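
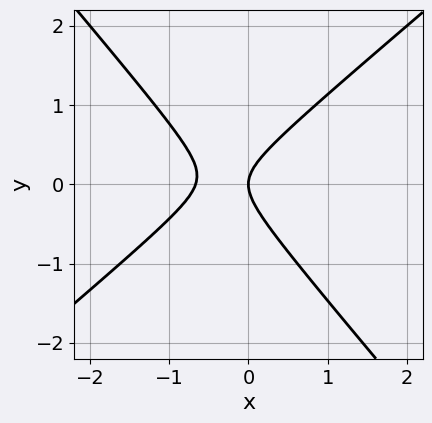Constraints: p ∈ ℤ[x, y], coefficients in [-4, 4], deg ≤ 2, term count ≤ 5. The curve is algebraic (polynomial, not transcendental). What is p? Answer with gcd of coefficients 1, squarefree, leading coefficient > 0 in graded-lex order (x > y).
3*x^2 - x*y - 3*y^2 + 2*x

First, degree: a generic line meets the curve in up to 2 points, so deg p = 2.
Next, against the integer gridlines: it crosses the y-axis at the gridline y = 0; it crosses the x-axis at the gridline x = 0.
Finally, matching integer coefficients to the picture gives p.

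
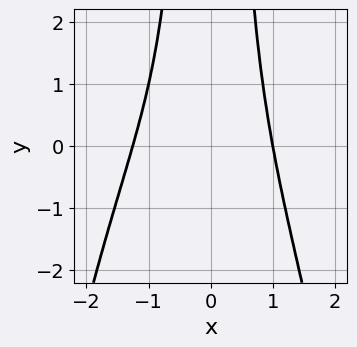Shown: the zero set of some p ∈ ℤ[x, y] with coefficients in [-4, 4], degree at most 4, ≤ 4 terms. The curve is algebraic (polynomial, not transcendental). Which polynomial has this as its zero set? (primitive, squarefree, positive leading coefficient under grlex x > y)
2*x^4 + x^3 + 2*x^2*y - 3

deg p = 4. A generic line meets the curve in up to 4 points.
Observable constraints: the curve avoids every integer y-axis point in the box; it crosses the x-axis at the gridline x = 1.
Assembling these constraints gives the stated polynomial.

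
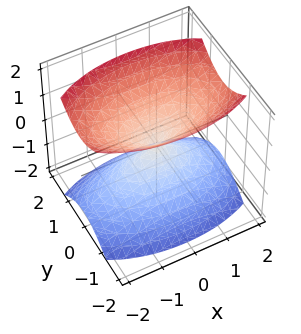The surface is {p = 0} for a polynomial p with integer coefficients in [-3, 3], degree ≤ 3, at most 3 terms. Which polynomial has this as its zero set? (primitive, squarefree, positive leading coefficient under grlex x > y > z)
1. There are 2 components.
2. Degree: a double cone through the origin; a quadric, so deg p = 2.
3. Symmetries: it's symmetric under x → −x, forcing even powers of x; mirror symmetry y ↦ −y ⇒ only even powers of y; the z ↦ −z reflection is a symmetry, so z appears only in even powers.
4. Observable constraints: it meets the z-axis at z = 0 (among the integer gridlines); it meets the x-axis at x = 0 (among the integer gridlines).
5. Solving for integer coefficients yields p as stated.

x^2 + 3*y^2 - 2*z^2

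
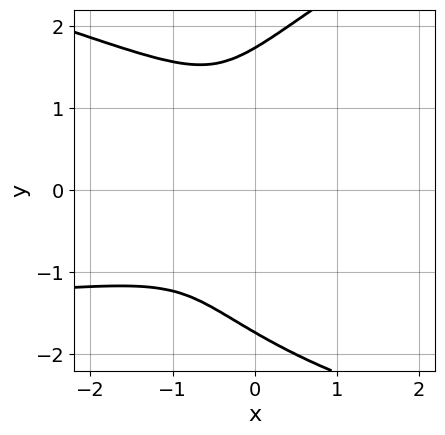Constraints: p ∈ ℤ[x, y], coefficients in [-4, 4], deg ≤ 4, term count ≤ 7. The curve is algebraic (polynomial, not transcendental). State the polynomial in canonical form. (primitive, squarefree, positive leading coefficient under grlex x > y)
y^4 - x^2*y - 2*x*y^2 - 2*x^2 - 3*y^2

1. Degree: no degree-3 curve has this shape, so deg p = 4.
2. Putting this together gives p.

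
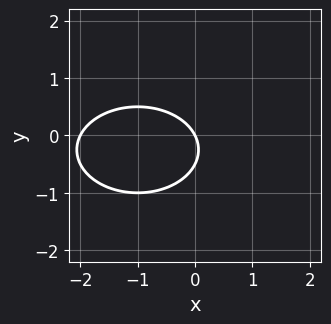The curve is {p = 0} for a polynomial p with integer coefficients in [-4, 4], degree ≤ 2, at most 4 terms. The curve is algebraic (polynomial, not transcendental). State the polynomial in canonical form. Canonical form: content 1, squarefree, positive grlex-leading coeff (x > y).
x^2 + 2*y^2 + 2*x + y

The degree is 2 — a generic line meets the curve in up to 2 points.
Against the integer gridlines: among the integer gridlines, it crosses the x-axis at x ∈ {-2, 0}; it meets the y-axis at y = 0 (among the integer gridlines).
Fitting integer coefficients to these (and the overall shape) gives p.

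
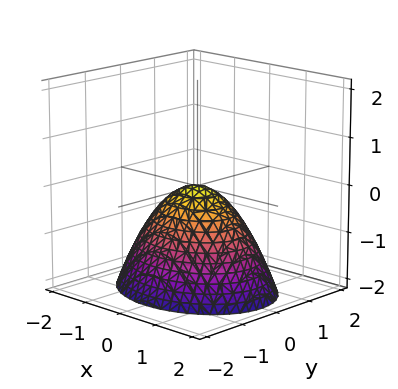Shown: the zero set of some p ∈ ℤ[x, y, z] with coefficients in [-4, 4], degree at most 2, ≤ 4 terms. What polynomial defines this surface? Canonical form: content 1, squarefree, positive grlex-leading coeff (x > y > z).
2*x^2 + 3*y^2 + 3*z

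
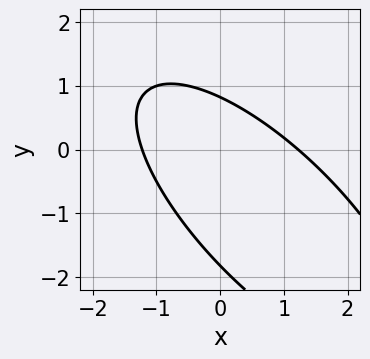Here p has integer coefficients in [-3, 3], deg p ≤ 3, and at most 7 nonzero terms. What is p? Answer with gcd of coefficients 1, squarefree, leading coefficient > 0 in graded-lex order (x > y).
First, the degree is 2 — no degree-1 curve has this shape.
Finally, putting this together gives p.

2*x^2 + 3*x*y + 2*y^2 + 2*y - 3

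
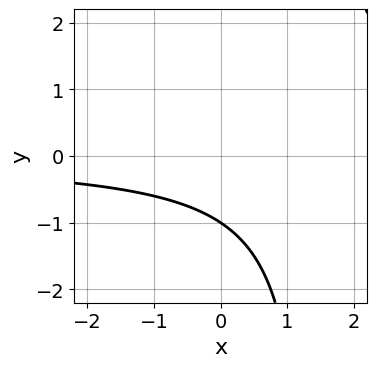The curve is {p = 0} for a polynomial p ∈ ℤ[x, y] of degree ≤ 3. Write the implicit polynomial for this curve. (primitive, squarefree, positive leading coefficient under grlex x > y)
1. The degree is 2 — the shape is more complex than any degree-1 curve.
2. Reading off the gridlines: it crosses the y-axis at the gridline y = -1; the curve avoids every integer x-axis point in the box.
3. Solving for integer coefficients yields p as stated.

2*x*y - 3*y - 3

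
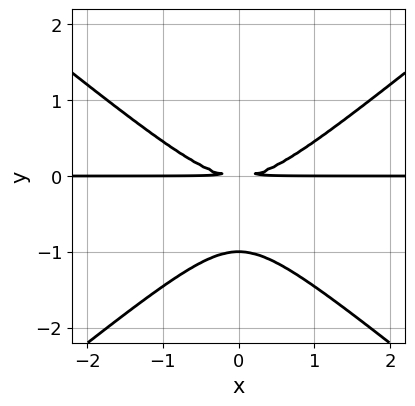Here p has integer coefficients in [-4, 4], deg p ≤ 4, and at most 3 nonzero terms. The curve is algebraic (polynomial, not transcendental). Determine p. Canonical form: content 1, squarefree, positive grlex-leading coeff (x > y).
2*x^2*y - 3*y^3 - 3*y^2

First, deg p = 3. No degree-2 curve has this shape.
Then, symmetries: mirror symmetry x ↦ −x ⇒ only even powers of x.
Next, against the integer gridlines: one y-axis crossing is at y = -1; every point of the x-axis in the box is on the curve.
Finally, matching integer coefficients to the picture gives p.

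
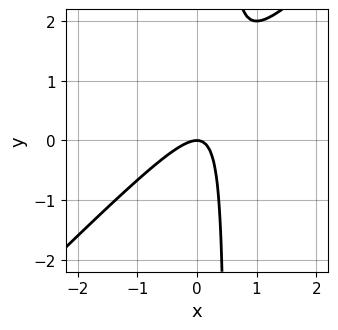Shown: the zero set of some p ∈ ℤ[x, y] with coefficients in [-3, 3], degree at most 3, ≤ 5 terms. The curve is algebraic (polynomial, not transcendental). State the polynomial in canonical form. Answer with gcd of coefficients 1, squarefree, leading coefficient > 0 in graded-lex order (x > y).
(a) deg p = 2.
(b) From the axis intercepts and sections: it crosses the y-axis at the gridline y = 0; one x-axis crossing is at x = 0.
(c) The integer polynomial consistent with all of this is the stated p.

2*x^2 - 2*x*y + y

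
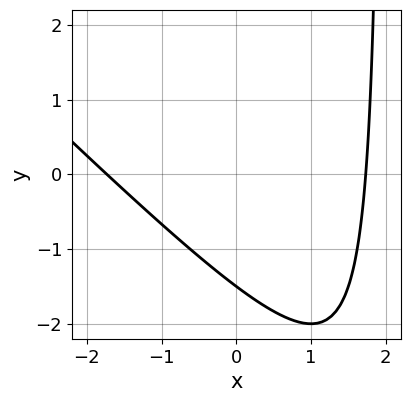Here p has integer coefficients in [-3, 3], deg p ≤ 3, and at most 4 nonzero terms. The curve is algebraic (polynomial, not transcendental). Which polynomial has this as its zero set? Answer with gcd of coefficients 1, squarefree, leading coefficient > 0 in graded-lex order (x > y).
(a) deg p = 2.
(b) Matching integer coefficients to the picture gives p.

x^2 + x*y - 2*y - 3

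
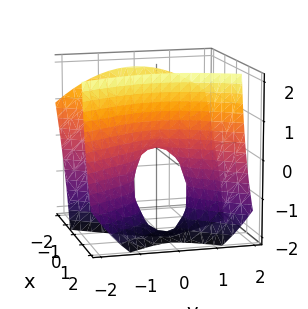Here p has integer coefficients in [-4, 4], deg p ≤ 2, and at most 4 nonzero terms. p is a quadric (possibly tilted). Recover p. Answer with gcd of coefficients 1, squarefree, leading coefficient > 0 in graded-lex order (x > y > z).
2*x^2 + 2*x*z - y^2 - z

1. deg p = 2. A generic line meets the surface in up to 2 points.
2. Checking where it meets the axes: it crosses the x-axis at the gridline x = 0; it meets the y-axis at y = 0 (among the integer gridlines); one z-axis crossing is at z = 0.
3. Matching integer coefficients to the picture gives p.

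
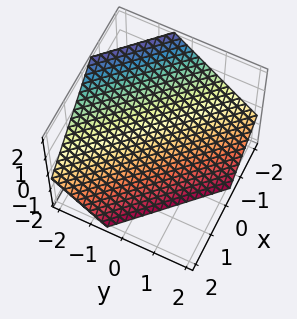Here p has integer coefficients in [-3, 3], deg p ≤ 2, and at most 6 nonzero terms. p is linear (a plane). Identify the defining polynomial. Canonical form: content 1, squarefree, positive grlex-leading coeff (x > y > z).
First, the degree is 1 — the surface is flat (a plane).
Finally, solving for integer coefficients yields p as stated.

3*x + 3*y + 3*z + 2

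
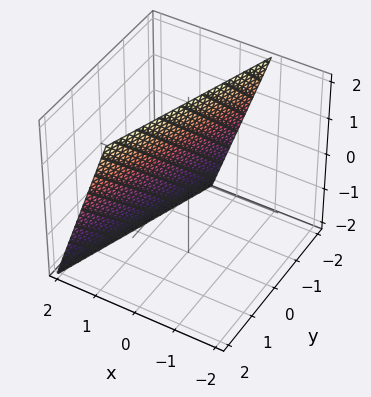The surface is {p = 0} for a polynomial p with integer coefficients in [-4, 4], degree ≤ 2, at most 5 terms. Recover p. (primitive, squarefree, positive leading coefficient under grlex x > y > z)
1. The degree is 1 — the surface is flat (a plane).
2. Observable constraints: it meets the y-axis at y = -2 (among the integer gridlines); it meets the z-axis at z = 2 (among the integer gridlines).
3. Matching integer coefficients to the picture gives p.

3*x - y + z - 2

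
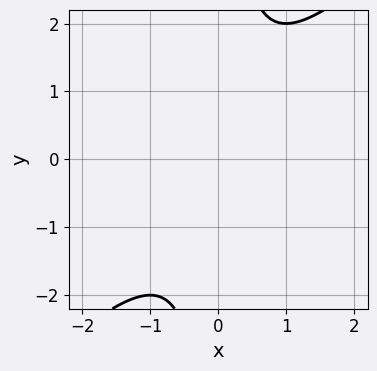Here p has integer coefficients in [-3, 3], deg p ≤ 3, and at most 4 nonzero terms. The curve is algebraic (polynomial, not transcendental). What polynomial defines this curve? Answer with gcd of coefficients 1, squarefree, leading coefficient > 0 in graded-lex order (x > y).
x^2 - x*y + 1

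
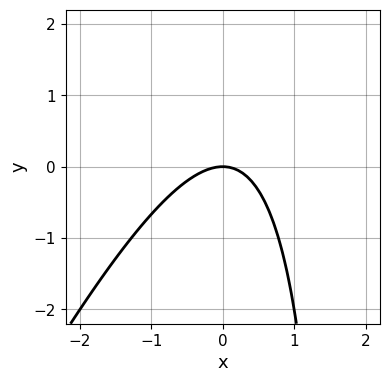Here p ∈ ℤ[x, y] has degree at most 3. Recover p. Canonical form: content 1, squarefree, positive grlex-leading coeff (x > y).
2*x^2 - x*y + 2*y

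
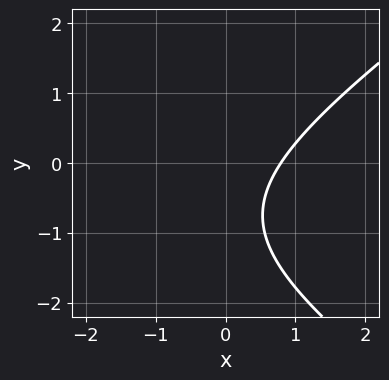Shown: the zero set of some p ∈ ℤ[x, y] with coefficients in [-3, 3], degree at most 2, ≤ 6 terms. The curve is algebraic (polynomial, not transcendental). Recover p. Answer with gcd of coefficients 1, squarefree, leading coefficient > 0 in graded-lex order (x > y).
x^2 - 2*y^2 + 3*x - 3*y - 3

First, deg p = 2.
Next, against the integer gridlines: it misses every integer gridline on the y-axis.
Finally, the integer polynomial consistent with all of this is the stated p.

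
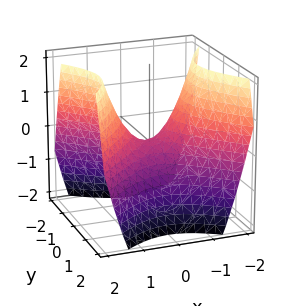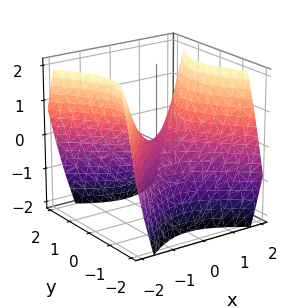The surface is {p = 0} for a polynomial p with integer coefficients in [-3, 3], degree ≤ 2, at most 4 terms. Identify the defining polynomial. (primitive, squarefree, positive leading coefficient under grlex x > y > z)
x^2 - y^2 - z

First, degree: a saddle surface; a quadric, so deg p = 2.
Next, symmetries: it's symmetric under y → −y, forcing even powers of y; the x ↦ −x reflection is a symmetry, so x appears only in even powers.
Next, checking where it meets the axes: it meets the y-axis at y = 0 (among the integer gridlines); one z-axis crossing is at z = 0; it meets the x-axis at x = 0 (among the integer gridlines).
Finally, the integer polynomial consistent with all of this is the stated p.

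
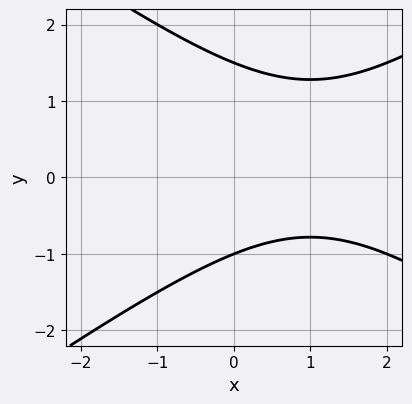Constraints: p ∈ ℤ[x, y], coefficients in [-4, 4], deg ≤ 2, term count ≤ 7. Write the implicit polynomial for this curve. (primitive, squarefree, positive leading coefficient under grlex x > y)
First, deg p = 2. A generic line meets the curve in up to 2 points.
Next, checking where it meets the axes: it meets the y-axis at y = -1 (among the integer gridlines); no x-intercept at any integer in the box.
Finally, solving for integer coefficients yields p as stated.

x^2 - 2*y^2 - 2*x + y + 3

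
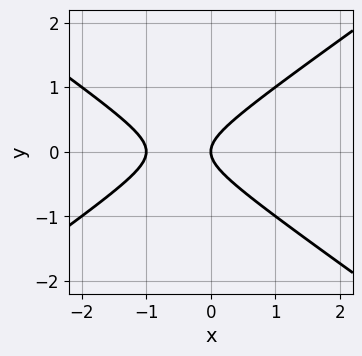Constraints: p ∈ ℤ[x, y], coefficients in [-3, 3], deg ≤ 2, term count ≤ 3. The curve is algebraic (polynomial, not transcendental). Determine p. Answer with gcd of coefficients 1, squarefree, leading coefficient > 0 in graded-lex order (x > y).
First, the degree is 2 — no degree-1 curve has this shape.
Then, symmetries: it's symmetric under y → −y, forcing even powers of y.
Then, checking where it meets the axes: one y-axis crossing is at y = 0; among the integer gridlines, it crosses the x-axis at x ∈ {-1, 0}.
Finally, solving for integer coefficients yields p as stated.

x^2 - 2*y^2 + x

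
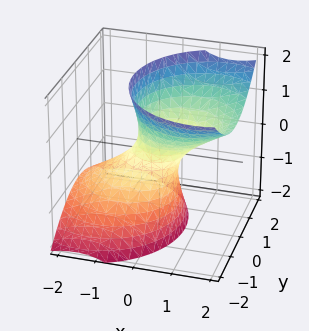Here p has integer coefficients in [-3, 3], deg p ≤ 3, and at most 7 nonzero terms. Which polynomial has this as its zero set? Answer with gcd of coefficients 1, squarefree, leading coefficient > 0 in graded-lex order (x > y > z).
Degree: no degree-1 surface has this shape, so deg p = 2.
Reading off the gridlines: it misses every integer gridline on the z-axis.
Putting this together gives p.

2*x^2 - 3*x*z + 2*y^2 - z^2 - 1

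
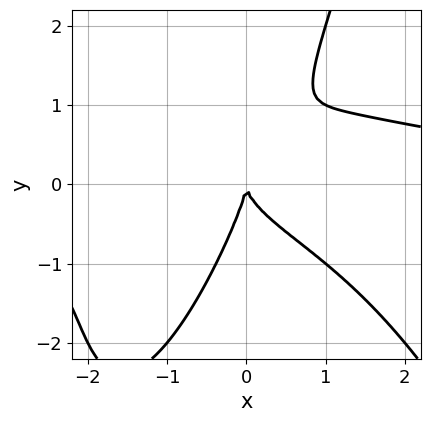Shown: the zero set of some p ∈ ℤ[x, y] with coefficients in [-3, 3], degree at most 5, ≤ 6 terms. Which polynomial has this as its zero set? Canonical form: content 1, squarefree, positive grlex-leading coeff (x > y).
First, deg p = 4.
Then, from the visible intercepts: one x-axis crossing is at x = 0; it crosses the y-axis at the gridline y = 0.
Finally, solving for integer coefficients yields p as stated.

x^3*y + 2*x*y^2 - y^3 - 2*x^2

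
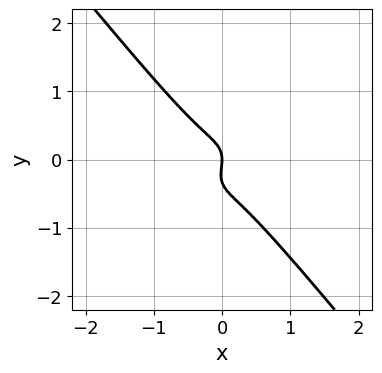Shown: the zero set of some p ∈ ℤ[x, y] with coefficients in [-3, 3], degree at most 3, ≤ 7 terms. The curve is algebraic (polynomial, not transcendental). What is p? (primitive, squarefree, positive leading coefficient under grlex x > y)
3*x^3 - 2*x^2*y + 3*y^3 + y^2 + x

deg p = 3.
From the visible intercepts: one x-axis crossing is at x = 0; it crosses the y-axis at the gridline y = 0.
Fitting integer coefficients to these (and the overall shape) gives p.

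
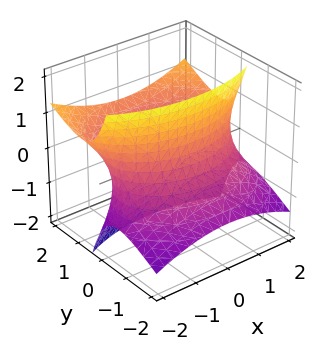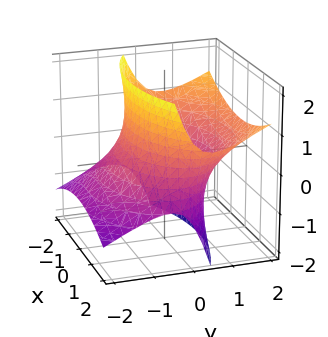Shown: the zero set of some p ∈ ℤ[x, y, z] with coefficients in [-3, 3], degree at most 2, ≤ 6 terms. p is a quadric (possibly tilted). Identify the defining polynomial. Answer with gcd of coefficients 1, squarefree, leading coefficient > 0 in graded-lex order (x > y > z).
x^2 + 2*y^2 - 3*y*z - z^2 - 3

(a) The degree is 2 — the shape is more complex than any degree-1 surface.
(b) From the axis intercepts and sections: the surface avoids every integer z-axis point in the box.
(c) Together with the visible shape, these determine p as stated.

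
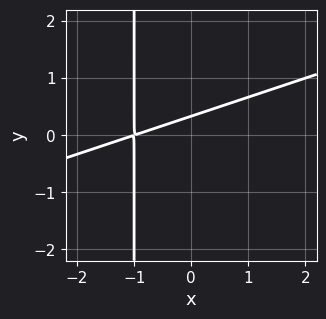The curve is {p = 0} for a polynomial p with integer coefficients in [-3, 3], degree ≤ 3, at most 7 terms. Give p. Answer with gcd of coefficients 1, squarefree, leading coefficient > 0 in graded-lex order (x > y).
x^2 - 3*x*y + 2*x - 3*y + 1

1. The degree is 2 — the shape is more complex than any degree-1 curve.
2. Putting this together gives p.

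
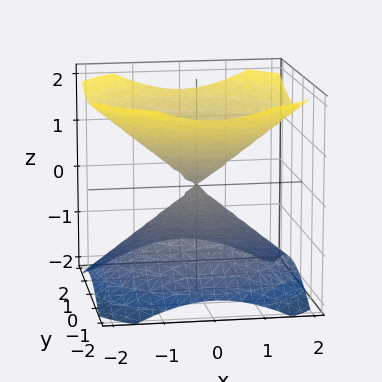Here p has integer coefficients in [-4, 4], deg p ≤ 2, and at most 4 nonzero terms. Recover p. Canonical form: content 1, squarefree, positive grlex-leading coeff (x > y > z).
(a) I count 2 distinct pieces. Treating them together as one polynomial.
(b) Degree: a double cone through the origin; a quadric, so deg p = 2.
(c) Symmetries: the z ↦ −z reflection is a symmetry, so z appears only in even powers; the z-axis is an axis of rotation, so x and y enter only as x² + y².
(d) Checking where it meets the axes: a circular section at z = -1 has radius between 1 and 2; it crosses the x-axis at the gridline x = 0.
(e) Putting this together gives p.

2*x^2 + 2*y^2 - 3*z^2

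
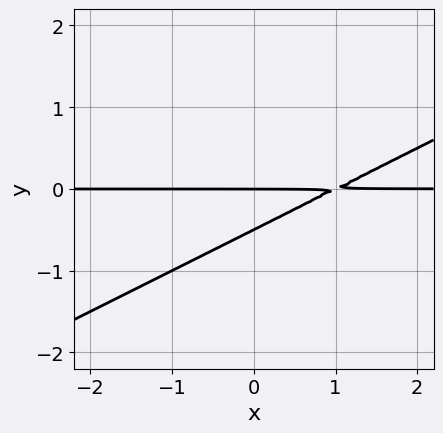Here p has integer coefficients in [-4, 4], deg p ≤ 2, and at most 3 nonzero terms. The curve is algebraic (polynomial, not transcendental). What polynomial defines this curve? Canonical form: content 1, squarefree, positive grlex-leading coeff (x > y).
Degree: no degree-1 curve has this shape, so deg p = 2.
Checking where it meets the axes: the visible x-axis segment lies entirely on the curve; it meets the y-axis at y = 0 (among the integer gridlines).
These observations pin down the coefficients.

x*y - 2*y^2 - y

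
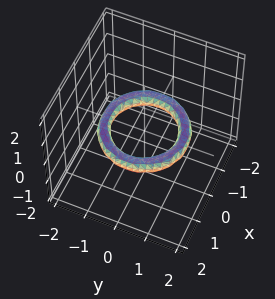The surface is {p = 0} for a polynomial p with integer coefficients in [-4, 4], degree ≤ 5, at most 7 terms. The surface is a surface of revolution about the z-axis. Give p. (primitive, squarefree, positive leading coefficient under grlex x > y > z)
x^4 + 2*x^2*y^2 + y^4 - 3*x^2 - 3*y^2 + 3*z^2 + 2

First, deg p = 4. The shape is more complex than any degree-3 surface.
Next, symmetries: rotational symmetry about the z-axis ⇒ p depends on x, y only through x² + y².
Then, from the axis intercepts and sections: a circular section at z = 0 has radius exactly 1; the y-axis gridline crossings are at y ∈ {-1, 1}; no z-intercept at any integer in the box; among the integer gridlines, it crosses the x-axis at x ∈ {-1, 1}.
Finally, solving for integer coefficients yields p as stated.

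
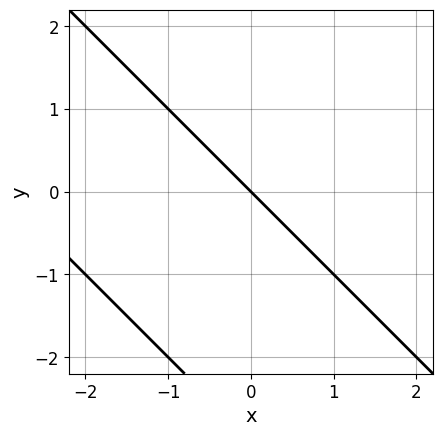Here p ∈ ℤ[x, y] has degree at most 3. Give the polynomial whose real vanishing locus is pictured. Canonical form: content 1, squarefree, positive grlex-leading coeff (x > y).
x^2 + 2*x*y + y^2 + 3*x + 3*y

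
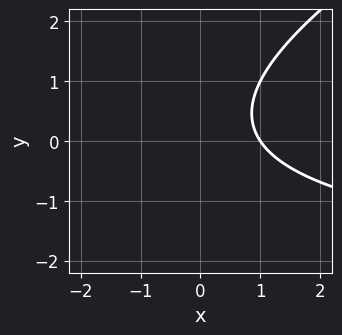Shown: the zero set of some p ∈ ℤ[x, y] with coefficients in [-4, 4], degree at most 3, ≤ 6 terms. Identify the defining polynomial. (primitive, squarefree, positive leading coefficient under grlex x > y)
x*y - 2*y^2 + 3*x + y - 3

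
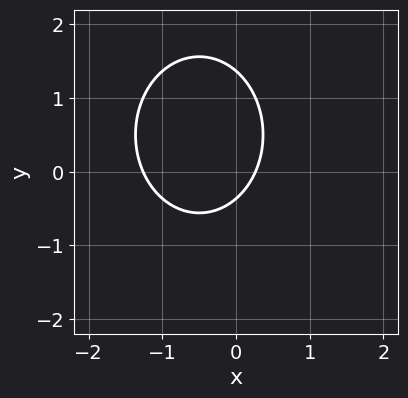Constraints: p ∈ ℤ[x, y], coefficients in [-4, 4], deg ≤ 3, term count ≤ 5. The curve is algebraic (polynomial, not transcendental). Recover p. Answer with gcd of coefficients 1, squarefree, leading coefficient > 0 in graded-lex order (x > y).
(a) deg p = 2. The shape is more complex than any degree-1 curve.
(b) Putting this together gives p.

3*x^2 + 2*y^2 + 3*x - 2*y - 1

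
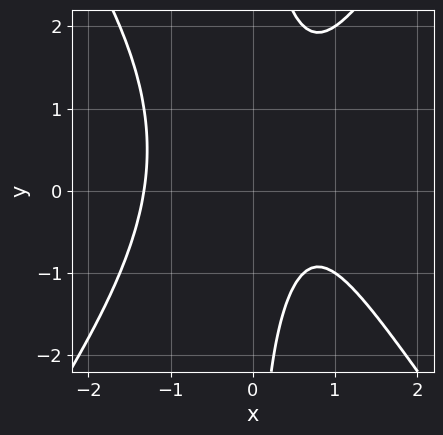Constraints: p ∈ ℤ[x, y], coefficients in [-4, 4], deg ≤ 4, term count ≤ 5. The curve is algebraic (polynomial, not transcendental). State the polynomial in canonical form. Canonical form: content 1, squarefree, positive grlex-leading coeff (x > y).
2*x^3 - x*y^2 + x*y - 2*x + 2

First, deg p = 3. No degree-2 curve has this shape.
Next, reading off the gridlines: the curve avoids every integer y-axis point in the box.
Finally, putting this together gives p.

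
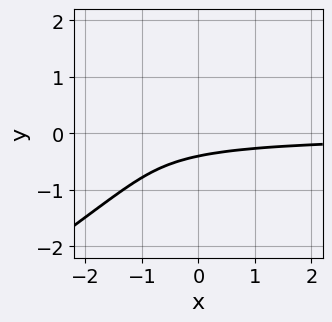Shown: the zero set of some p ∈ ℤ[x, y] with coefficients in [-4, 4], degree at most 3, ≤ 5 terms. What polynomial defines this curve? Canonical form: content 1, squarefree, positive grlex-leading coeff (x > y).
2*x*y^2 - 3*y^3 - x*y - 2*y - 1

(a) deg p = 3. A generic line meets the curve in up to 3 points.
(b) Reading off the gridlines: it misses every integer gridline on the x-axis.
(c) Putting this together gives p.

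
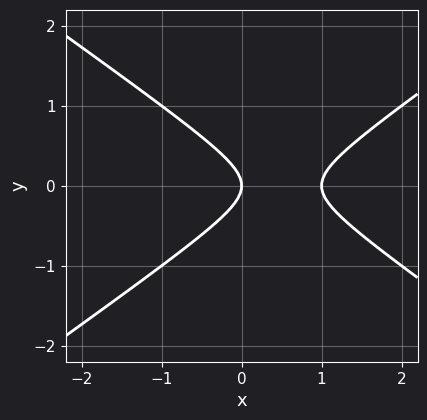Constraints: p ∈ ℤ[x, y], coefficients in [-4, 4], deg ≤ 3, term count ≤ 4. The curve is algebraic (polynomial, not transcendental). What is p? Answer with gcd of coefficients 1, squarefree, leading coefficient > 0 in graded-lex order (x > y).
x^2 - 2*y^2 - x

(a) Degree: a generic line meets the curve in up to 2 points, so deg p = 2.
(b) Symmetries: it's symmetric under y → −y, forcing even powers of y.
(c) From the axis intercepts and sections: one y-axis crossing is at y = 0; among the integer gridlines, it crosses the x-axis at x ∈ {0, 1}.
(d) These observations pin down the coefficients.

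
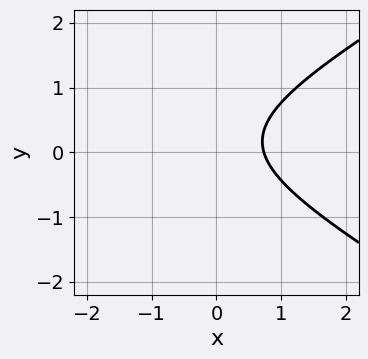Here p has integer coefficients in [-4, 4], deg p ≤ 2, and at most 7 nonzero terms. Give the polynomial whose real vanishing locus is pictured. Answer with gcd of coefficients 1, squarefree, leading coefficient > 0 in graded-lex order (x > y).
(a) Degree: a generic line meets the curve in up to 2 points, so deg p = 2.
(b) Checking where it meets the axes: the curve avoids every integer y-axis point in the box.
(c) Assembling these constraints gives the stated polynomial.

x^2 - 3*y^2 + 2*x + y - 2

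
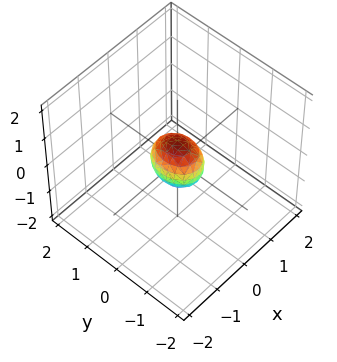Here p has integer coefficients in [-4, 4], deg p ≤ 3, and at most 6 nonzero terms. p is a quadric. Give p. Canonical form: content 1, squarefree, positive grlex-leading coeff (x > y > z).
3*x^2 + 2*y^2 + 2*z^2 - 1

(a) deg p = 2. A closed, bounded, convex surface; a quadric.
(b) Symmetries: it's symmetric under x → −x, forcing even powers of x; the y ↦ −y reflection is a symmetry, so y appears only in even powers; it's symmetric under z → −z, forcing even powers of z.
(c) Assembling these constraints gives the stated polynomial.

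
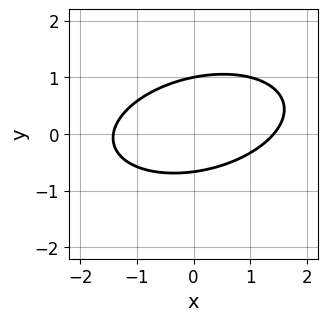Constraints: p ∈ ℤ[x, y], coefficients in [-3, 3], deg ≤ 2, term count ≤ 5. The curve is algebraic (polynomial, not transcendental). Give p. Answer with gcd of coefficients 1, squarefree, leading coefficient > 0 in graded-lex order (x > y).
x^2 - x*y + 3*y^2 - y - 2

1. Degree: no degree-1 curve has this shape, so deg p = 2.
2. Observable constraints: it crosses the y-axis at the gridline y = 1.
3. Assembling these constraints gives the stated polynomial.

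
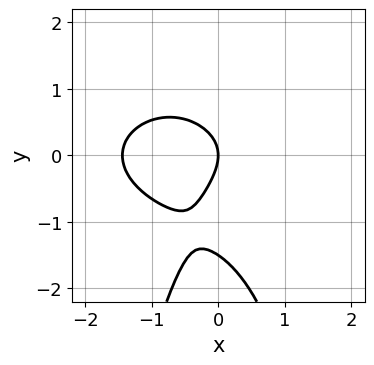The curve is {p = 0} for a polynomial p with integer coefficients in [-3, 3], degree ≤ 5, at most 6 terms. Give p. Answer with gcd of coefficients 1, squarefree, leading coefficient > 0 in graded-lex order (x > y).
x^4 + 3*x^2*y^2 + 2*y^3 + 3*y^2 + 3*x

(a) Degree: no degree-3 curve has this shape, so deg p = 4.
(b) From the axis intercepts and sections: one y-axis crossing is at y = 0; it crosses the x-axis at the gridline x = 0.
(c) Together with the visible shape, these determine p as stated.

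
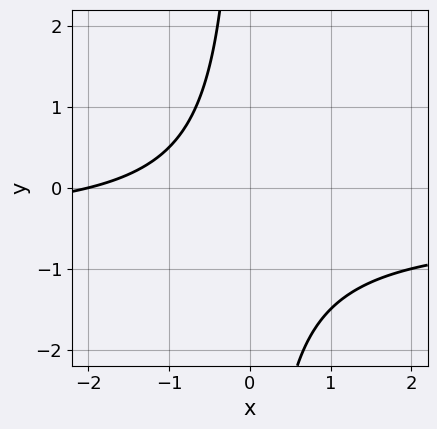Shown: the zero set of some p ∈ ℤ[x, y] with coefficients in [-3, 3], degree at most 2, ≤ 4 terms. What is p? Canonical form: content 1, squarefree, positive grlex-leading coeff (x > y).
(a) Degree: a generic line meets the curve in up to 2 points, so deg p = 2.
(b) Reading off the gridlines: it crosses the x-axis at the gridline x = -2; no y-intercept at any integer in the box.
(c) Solving for integer coefficients yields p as stated.

2*x*y + x + 2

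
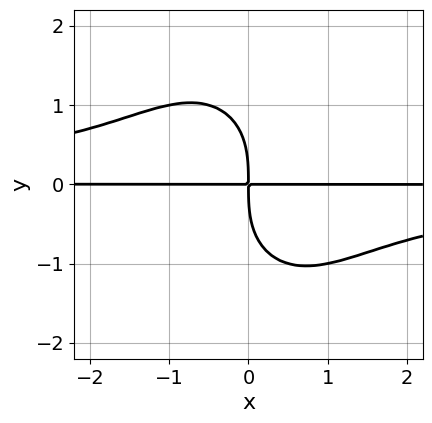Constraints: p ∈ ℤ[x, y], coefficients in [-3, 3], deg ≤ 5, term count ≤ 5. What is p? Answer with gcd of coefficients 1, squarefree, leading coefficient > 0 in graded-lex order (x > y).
The degree is 4 — a generic line meets the curve in up to 4 points.
From the visible intercepts: every point of the x-axis in the box is on the curve.
Assembling these constraints gives the stated polynomial.

2*x^2*y^2 + y^4 + 3*x*y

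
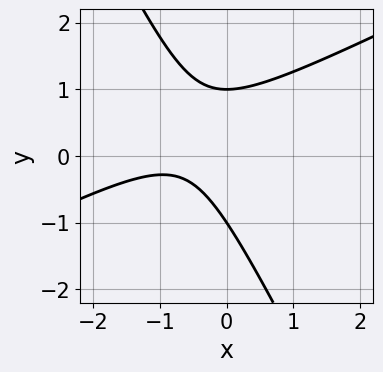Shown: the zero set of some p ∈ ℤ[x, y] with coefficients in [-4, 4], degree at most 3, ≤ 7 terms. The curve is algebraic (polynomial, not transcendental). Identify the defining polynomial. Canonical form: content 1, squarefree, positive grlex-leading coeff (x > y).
2*x^2 - 3*x*y - 2*y^2 + 3*x + 2

First, the degree is 2 — no degree-1 curve has this shape.
Next, reading off the gridlines: no x-intercept at any integer in the box; the y-axis gridline crossings are at y ∈ {-1, 1}.
Finally, fitting integer coefficients to these (and the overall shape) gives p.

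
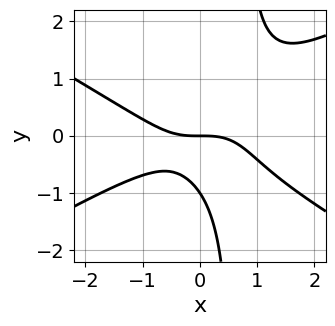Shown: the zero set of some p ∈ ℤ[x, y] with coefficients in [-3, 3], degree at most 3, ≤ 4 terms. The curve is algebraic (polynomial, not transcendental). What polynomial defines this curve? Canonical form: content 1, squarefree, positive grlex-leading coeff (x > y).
x^3 - 3*x*y^2 + 2*y^2 + 2*y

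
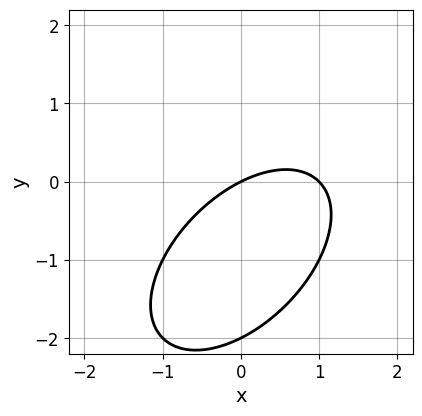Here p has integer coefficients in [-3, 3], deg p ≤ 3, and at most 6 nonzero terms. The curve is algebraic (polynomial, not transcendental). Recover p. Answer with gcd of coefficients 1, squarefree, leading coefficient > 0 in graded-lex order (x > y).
x^2 - x*y + y^2 - x + 2*y

1. deg p = 2. The shape is more complex than any degree-1 curve.
2. From the visible intercepts: the x-axis gridline crossings are at x ∈ {0, 1}; among the integer gridlines, it crosses the y-axis at y ∈ {-2, 0}.
3. Matching integer coefficients to the picture gives p.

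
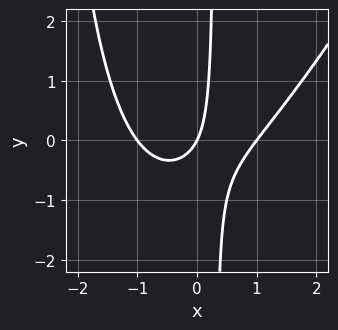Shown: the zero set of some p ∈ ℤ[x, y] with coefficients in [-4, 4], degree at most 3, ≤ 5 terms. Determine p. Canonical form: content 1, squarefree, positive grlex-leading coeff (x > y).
2*x^3 - x^2*y - 3*x*y - 2*x + y

(a) deg p = 3. A generic line meets the curve in up to 3 points.
(b) From the visible intercepts: it crosses the y-axis at the gridline y = 0; the x-axis gridline crossings are at x ∈ {-1, 0, 1}.
(c) These observations pin down the coefficients.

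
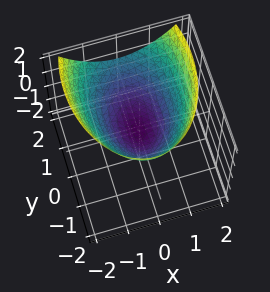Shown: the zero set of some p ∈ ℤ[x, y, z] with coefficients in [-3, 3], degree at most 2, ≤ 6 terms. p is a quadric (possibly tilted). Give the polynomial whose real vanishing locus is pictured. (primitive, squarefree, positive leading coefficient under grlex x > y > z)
2*x^2 + y^2 - y*z - 3*z

1. The degree is 2 — the shape is more complex than any degree-1 surface.
2. From the visible intercepts: one x-axis crossing is at x = 0; it crosses the y-axis at the gridline y = 0; one z-axis crossing is at z = 0.
3. These observations pin down the coefficients.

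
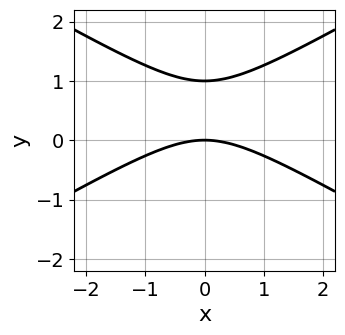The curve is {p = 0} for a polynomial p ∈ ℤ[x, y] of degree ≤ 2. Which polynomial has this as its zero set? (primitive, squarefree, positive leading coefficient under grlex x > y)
x^2 - 3*y^2 + 3*y

The degree is 2 — the shape is more complex than any degree-1 curve.
Symmetries: the x ↦ −x reflection is a symmetry, so x appears only in even powers.
Against the integer gridlines: among the integer gridlines, it crosses the y-axis at y ∈ {0, 1}; it crosses the x-axis at the gridline x = 0.
Fitting integer coefficients to these (and the overall shape) gives p.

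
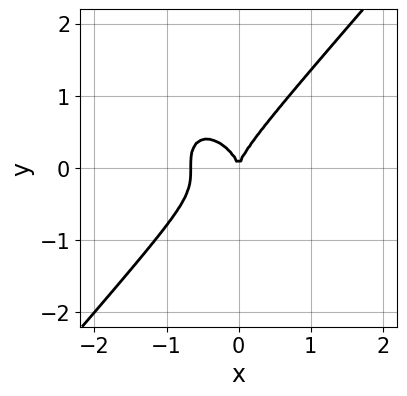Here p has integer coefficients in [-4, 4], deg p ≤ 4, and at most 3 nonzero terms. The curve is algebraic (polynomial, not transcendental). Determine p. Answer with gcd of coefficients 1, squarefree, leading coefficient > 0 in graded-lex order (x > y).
First, degree: a generic line meets the curve in up to 3 points, so deg p = 3.
Next, observable constraints: one x-axis crossing is at x = 0; it meets the y-axis at y = 0 (among the integer gridlines).
Finally, matching integer coefficients to the picture gives p.

3*x^3 - 2*y^3 + 2*x^2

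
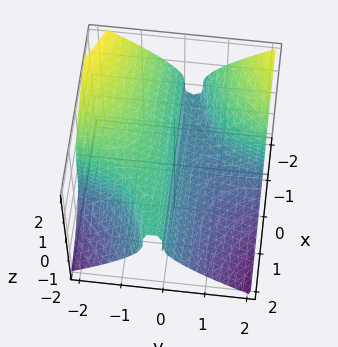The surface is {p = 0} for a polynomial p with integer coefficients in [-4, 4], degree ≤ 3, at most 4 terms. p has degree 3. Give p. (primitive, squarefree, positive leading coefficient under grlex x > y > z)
(a) Degree: the shape is more complex than any degree-2 surface, so deg p = 3.
(b) Against the integer gridlines: every point of the x-axis in the box is on the surface; it meets the z-axis at z = 0 (among the integer gridlines); one y-axis crossing is at y = 0.
(c) The integer polynomial consistent with all of this is the stated p.

x*y^2 + z^3 + y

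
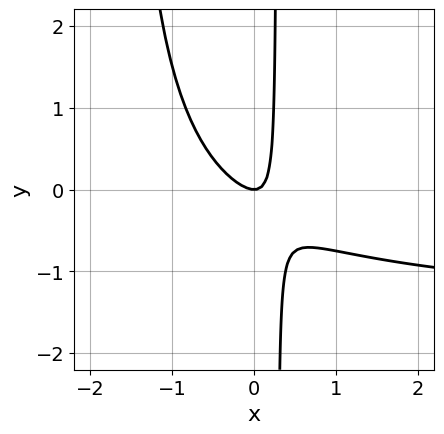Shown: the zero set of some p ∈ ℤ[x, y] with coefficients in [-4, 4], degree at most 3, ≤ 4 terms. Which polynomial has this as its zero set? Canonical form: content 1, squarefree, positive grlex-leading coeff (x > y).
First, deg p = 3. A generic line meets the curve in up to 3 points.
Then, observable constraints: it meets the x-axis at x = 0 (among the integer gridlines); it crosses the y-axis at the gridline y = 0.
Finally, matching integer coefficients to the picture gives p.

2*x^2*y + 3*x^2 + 3*x*y - y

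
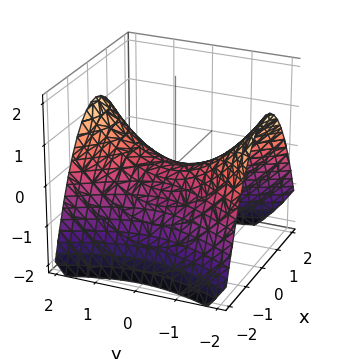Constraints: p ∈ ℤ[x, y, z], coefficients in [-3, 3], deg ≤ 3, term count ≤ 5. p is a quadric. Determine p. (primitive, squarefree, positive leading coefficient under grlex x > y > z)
2*x^2 - y^2 + 3*z

1. Degree: a saddle surface; a quadric, so deg p = 2.
2. Symmetries: the x ↦ −x reflection is a symmetry, so x appears only in even powers; it's symmetric under y → −y, forcing even powers of y.
3. Observable constraints: it meets the z-axis at z = 0 (among the integer gridlines); it meets the x-axis at x = 0 (among the integer gridlines).
4. Putting this together gives p.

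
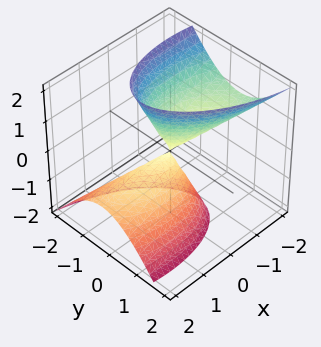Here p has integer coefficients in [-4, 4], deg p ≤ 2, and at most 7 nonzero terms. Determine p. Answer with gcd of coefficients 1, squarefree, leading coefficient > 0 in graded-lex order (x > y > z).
First, I count 2 distinct pieces. Treating them together as one polynomial.
Then, degree: no degree-1 surface has this shape, so deg p = 2.
Then, from the axis intercepts and sections: it meets the y-axis at y = 0 (among the integer gridlines); one x-axis crossing is at x = 0; it crosses the z-axis at the gridline z = 0.
Finally, the integer polynomial consistent with all of this is the stated p.

x^2 + x*y + 2*x*z + 3*y^2 - z^2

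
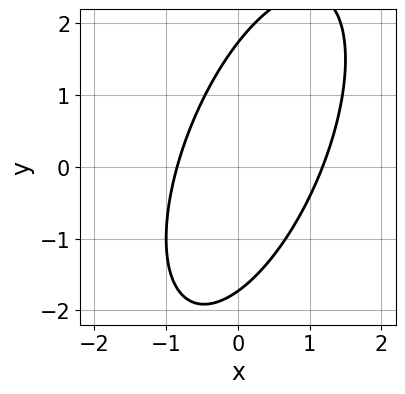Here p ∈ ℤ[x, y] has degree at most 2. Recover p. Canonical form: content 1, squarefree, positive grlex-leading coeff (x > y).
3*x^2 - 2*x*y + y^2 - x - 3

1. deg p = 2.
2. Matching integer coefficients to the picture gives p.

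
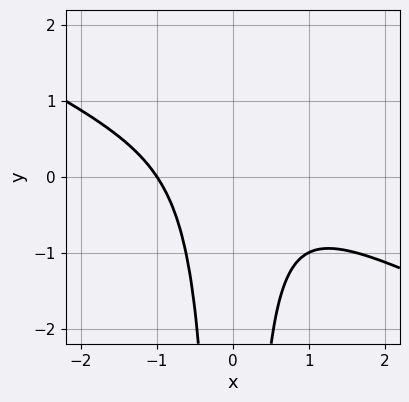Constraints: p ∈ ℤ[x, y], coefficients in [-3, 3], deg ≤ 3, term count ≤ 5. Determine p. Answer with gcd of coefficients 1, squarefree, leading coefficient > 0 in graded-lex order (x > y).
x^3 + 2*x^2*y + 1

(a) deg p = 3. A generic line meets the curve in up to 3 points.
(b) Observable constraints: the curve avoids every integer y-axis point in the box; it meets the x-axis at x = -1 (among the integer gridlines).
(c) Fitting integer coefficients to these (and the overall shape) gives p.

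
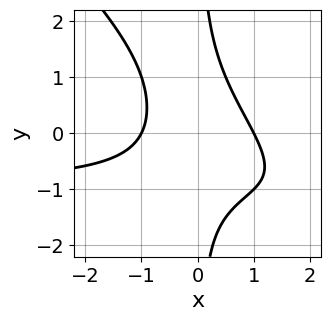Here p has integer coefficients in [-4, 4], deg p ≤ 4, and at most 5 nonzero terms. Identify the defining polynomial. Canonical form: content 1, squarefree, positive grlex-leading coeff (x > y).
1. The degree is 3 — a generic line meets the curve in up to 3 points.
2. Against the integer gridlines: it misses every integer gridline on the y-axis; among the integer gridlines, it crosses the x-axis at x ∈ {-1, 1}.
3. Putting this together gives p.

x^2*y + x*y^2 + x^2 - 1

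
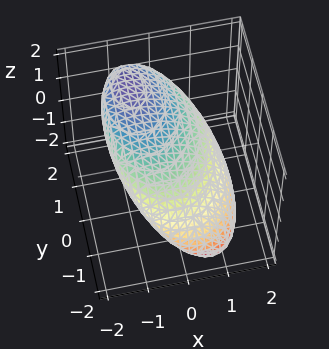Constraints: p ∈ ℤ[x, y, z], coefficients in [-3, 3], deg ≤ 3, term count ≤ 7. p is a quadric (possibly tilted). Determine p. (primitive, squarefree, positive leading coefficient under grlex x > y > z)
First, the degree is 2 — no degree-1 surface has this shape.
Next, from the visible intercepts: the z-axis gridline crossings are at z ∈ {-1, 1}.
Finally, matching integer coefficients to the picture gives p.

2*x^2 + 2*x*z + y^2 - 2*y*z + 3*z^2 - 3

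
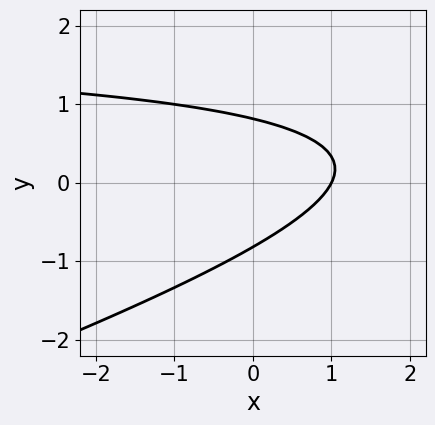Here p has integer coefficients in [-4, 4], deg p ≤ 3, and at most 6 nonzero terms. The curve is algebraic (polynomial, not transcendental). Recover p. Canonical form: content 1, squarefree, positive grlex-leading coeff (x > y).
Degree: no degree-1 curve has this shape, so deg p = 2.
Checking where it meets the axes: it meets the x-axis at x = 1 (among the integer gridlines).
Assembling these constraints gives the stated polynomial.

x*y - 3*y^2 - 2*x + 2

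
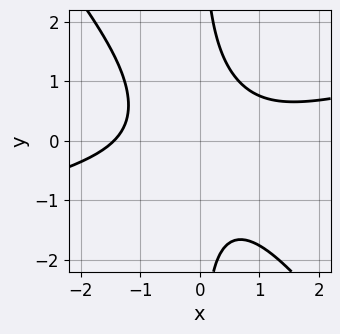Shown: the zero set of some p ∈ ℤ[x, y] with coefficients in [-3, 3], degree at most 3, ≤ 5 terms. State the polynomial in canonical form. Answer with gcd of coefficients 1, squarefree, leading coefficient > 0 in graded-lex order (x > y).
x^3 - 3*x^2*y - 3*x*y^2 + 3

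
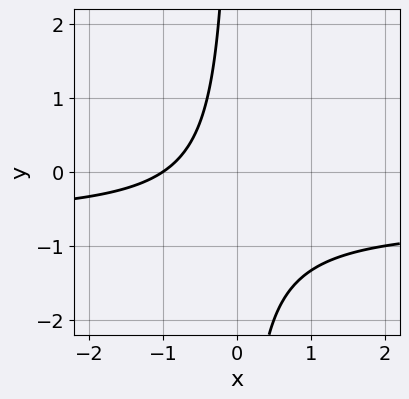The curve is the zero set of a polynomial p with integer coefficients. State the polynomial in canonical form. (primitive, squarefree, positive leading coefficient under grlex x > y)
The degree is 2 — the shape is more complex than any degree-1 curve.
From the axis intercepts and sections: it misses every integer gridline on the y-axis; it crosses the x-axis at the gridline x = -1.
Together with the visible shape, these determine p as stated.

3*x*y + 2*x + 2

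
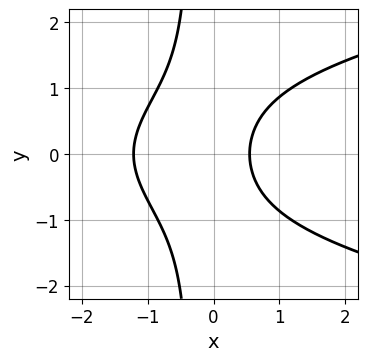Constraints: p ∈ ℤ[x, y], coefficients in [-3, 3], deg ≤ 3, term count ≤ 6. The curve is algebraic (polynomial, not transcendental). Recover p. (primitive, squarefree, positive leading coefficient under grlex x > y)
3*x*y^2 - 3*x^2 + y^2 - 2*x + 2

The degree is 3 — the shape is more complex than any degree-2 curve.
Symmetries: mirror symmetry y ↦ −y ⇒ only even powers of y.
Checking where it meets the axes: no y-intercept at any integer in the box.
Solving for integer coefficients yields p as stated.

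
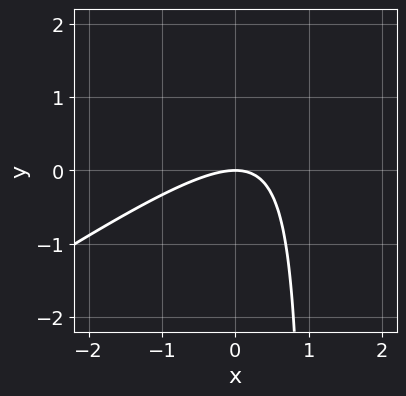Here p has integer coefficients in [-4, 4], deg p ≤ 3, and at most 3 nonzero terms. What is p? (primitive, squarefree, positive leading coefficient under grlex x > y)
2*x^2 - 3*x*y + 3*y

1. Degree: the shape is more complex than any degree-1 curve, so deg p = 2.
2. Reading off the gridlines: it meets the y-axis at y = 0 (among the integer gridlines); it crosses the x-axis at the gridline x = 0.
3. Fitting integer coefficients to these (and the overall shape) gives p.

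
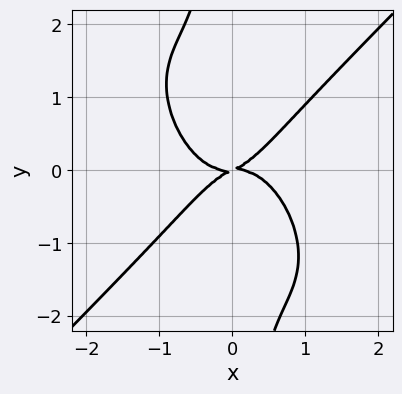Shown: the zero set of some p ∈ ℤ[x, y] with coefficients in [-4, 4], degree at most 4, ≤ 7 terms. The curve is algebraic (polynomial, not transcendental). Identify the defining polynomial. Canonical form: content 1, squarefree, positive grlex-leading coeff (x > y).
3*x^4 - x^2*y^2 - 2*x*y^3 + x*y - 2*y^2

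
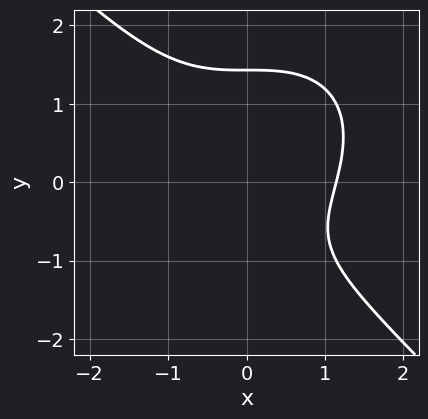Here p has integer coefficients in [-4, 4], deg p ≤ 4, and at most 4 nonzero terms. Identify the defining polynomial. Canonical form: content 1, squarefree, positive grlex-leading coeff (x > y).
First, the degree is 3 — no degree-2 curve has this shape.
Finally, putting this together gives p.

2*x^3 + 2*y^3 - 2*y - 3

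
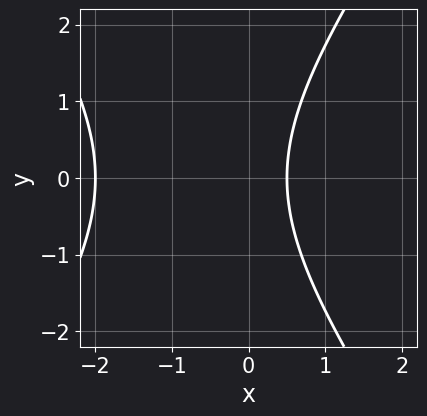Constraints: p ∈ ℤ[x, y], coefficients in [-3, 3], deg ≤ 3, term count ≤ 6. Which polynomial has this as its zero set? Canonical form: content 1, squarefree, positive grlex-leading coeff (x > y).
2*x^2 - y^2 + 3*x - 2

First, deg p = 2. No degree-1 curve has this shape.
Next, symmetries: it's symmetric under y → −y, forcing even powers of y.
Then, from the axis intercepts and sections: it crosses the x-axis at the gridline x = -2; no y-intercept at any integer in the box.
Finally, matching integer coefficients to the picture gives p.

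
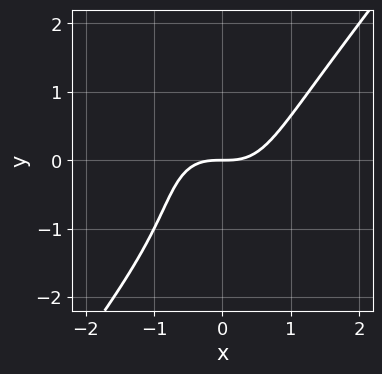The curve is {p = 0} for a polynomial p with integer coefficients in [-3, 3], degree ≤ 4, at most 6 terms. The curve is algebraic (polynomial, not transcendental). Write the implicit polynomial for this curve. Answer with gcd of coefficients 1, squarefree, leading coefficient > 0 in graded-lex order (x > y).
1. deg p = 3.
2. Reading off the gridlines: one x-axis crossing is at x = 0; one y-axis crossing is at y = 0.
3. Matching integer coefficients to the picture gives p.

2*x^3 - y^3 - y^2 - 2*y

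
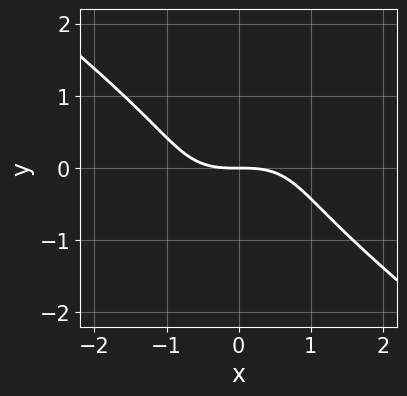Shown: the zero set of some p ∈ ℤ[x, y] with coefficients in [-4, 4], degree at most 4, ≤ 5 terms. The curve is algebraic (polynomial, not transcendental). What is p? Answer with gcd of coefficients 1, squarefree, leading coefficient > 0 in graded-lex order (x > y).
x^3 + 2*y^3 + 2*y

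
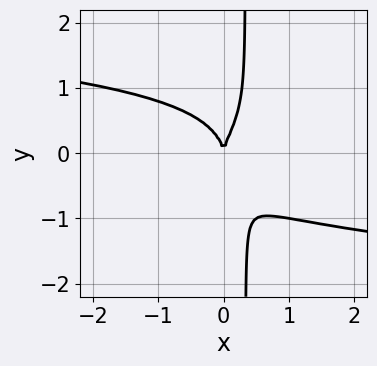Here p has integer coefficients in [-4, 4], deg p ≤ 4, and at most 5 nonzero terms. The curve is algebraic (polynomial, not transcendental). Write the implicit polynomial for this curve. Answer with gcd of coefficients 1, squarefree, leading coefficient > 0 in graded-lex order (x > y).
3*x*y^3 - y^3 + 2*x^2

Degree: a generic line meets the curve in up to 4 points, so deg p = 4.
From the visible intercepts: it crosses the x-axis at the gridline x = 0; it crosses the y-axis at the gridline y = 0.
These observations pin down the coefficients.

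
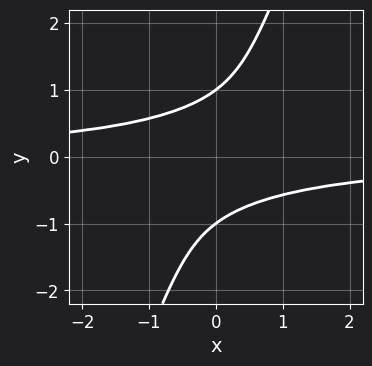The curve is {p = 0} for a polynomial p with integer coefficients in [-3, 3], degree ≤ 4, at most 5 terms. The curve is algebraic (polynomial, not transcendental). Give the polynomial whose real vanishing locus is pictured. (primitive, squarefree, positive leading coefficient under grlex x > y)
deg p = 4. No degree-3 curve has this shape.
Reading off the gridlines: the curve avoids every integer x-axis point in the box; among the integer gridlines, it crosses the y-axis at y ∈ {-1, 1}.
Fitting integer coefficients to these (and the overall shape) gives p.

x^2*y^2 - 3*x*y^3 + y^4 - 1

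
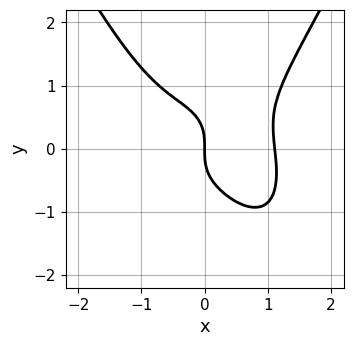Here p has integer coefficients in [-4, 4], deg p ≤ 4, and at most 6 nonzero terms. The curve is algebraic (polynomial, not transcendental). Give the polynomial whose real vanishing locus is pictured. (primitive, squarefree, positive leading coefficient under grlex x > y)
3*x^4 + x^2*y - 3*y^3 - x^2 - 3*x

(a) The degree is 4 — no degree-3 curve has this shape.
(b) Observable constraints: it meets the y-axis at y = 0 (among the integer gridlines); it meets the x-axis at x = 0 (among the integer gridlines).
(c) These observations pin down the coefficients.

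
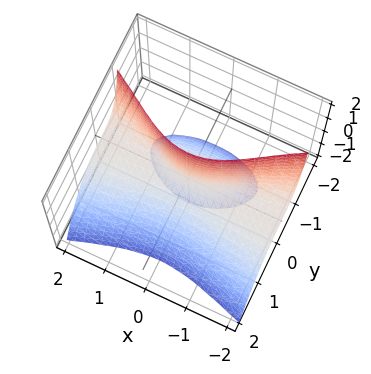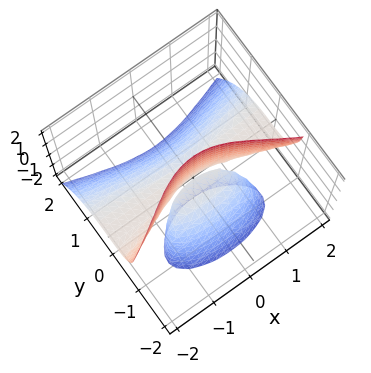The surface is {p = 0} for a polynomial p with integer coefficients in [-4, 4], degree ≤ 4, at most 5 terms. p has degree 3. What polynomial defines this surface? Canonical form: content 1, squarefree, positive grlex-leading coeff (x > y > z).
1. There are 2 components.
2. Degree: a generic line meets the surface in up to 3 points, so deg p = 3.
3. From the visible intercepts: the visible x-axis segment lies entirely on the surface; one y-axis crossing is at y = 0; every point of the z-axis in the box is on the surface.
4. Together with the visible shape, these determine p as stated.

x^2*z + 3*y^3 + 3*y*z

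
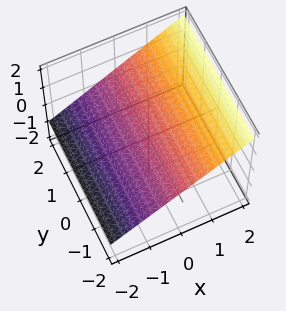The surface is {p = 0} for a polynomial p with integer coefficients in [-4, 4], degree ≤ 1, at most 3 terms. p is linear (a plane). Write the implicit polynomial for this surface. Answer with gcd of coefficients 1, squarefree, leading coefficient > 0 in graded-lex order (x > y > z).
2*x - 3*z + 2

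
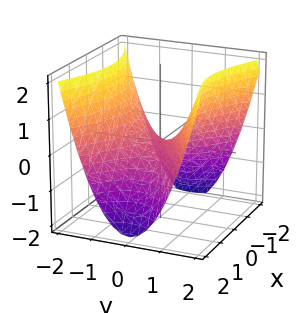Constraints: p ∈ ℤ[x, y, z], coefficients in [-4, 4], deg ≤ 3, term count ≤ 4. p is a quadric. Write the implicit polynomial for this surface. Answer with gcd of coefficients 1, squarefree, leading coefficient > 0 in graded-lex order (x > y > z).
1. deg p = 2. A hyperbolic paraboloid; a quadric.
2. Symmetries: mirror symmetry y ↦ −y ⇒ only even powers of y; it's symmetric under x → −x, forcing even powers of x.
3. Against the integer gridlines: it meets the y-axis at y = 0 (among the integer gridlines); it crosses the x-axis at the gridline x = 0; one z-axis crossing is at z = 0.
4. Matching integer coefficients to the picture gives p.

x^2 - 2*y^2 + 2*z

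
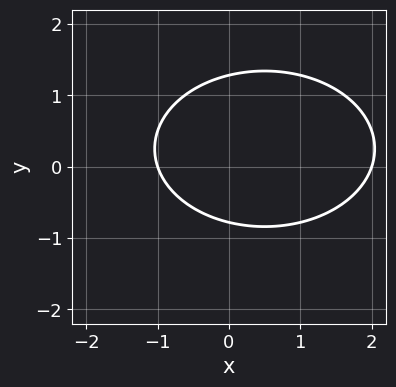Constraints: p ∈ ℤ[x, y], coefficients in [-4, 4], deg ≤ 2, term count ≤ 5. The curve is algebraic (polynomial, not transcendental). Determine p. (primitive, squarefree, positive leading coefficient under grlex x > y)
x^2 + 2*y^2 - x - y - 2

1. deg p = 2.
2. From the axis intercepts and sections: the x-axis gridline crossings are at x ∈ {-1, 2}.
3. These observations pin down the coefficients.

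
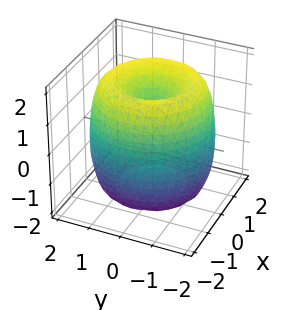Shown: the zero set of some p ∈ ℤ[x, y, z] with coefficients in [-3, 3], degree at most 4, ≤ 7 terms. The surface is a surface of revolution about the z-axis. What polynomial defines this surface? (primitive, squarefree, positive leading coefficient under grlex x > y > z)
The degree is 4 — the shape is more complex than any degree-3 surface.
By symmetry, every cross-section ⟂ z is a circle, so x, y appear only via x² + y².
From the axis intercepts and sections: a circular section at z = 0 has radius between 1 and 2; the z-axis gridline crossings are at z ∈ {-1, 1}.
The integer polynomial consistent with all of this is the stated p.

x^4 + 2*x^2*y^2 + y^4 - 3*x^2 - 3*y^2 + z^2 - 1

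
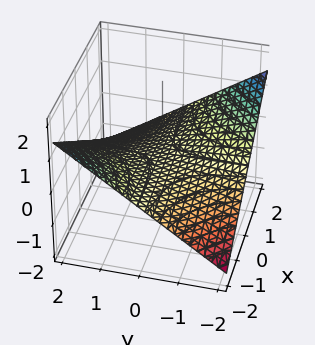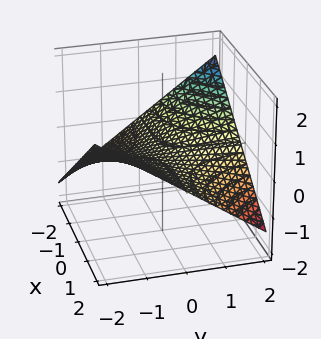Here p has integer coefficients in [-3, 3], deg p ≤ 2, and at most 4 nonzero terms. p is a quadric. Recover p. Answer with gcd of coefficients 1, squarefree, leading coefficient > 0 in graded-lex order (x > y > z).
(a) The degree is 2 — a hyperbolic paraboloid; a quadric.
(b) Checking where it meets the axes: the visible x-axis segment lies entirely on the surface; the visible y-axis segment lies entirely on the surface.
(c) These observations pin down the coefficients.

x*y + 3*z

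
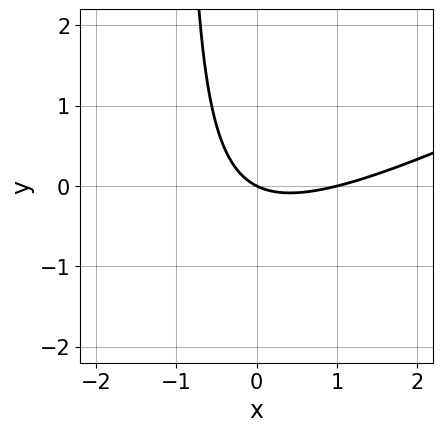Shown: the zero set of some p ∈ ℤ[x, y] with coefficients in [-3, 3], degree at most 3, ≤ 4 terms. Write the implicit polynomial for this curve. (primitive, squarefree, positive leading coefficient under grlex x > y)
x^2 - 2*x*y - x - 2*y

(a) deg p = 2.
(b) Against the integer gridlines: it crosses the y-axis at the gridline y = 0; among the integer gridlines, it crosses the x-axis at x ∈ {0, 1}.
(c) Matching integer coefficients to the picture gives p.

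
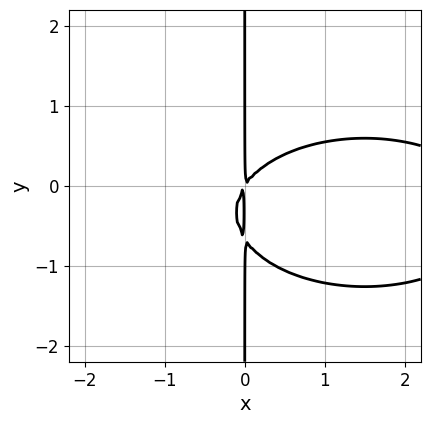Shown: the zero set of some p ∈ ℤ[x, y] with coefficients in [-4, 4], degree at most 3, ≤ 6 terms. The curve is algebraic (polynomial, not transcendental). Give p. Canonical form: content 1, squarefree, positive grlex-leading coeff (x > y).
x^3 + 3*x*y^2 - 3*x^2 + 2*x*y

First, degree: the shape is more complex than any degree-2 curve, so deg p = 3.
Next, against the integer gridlines: the visible y-axis segment lies entirely on the curve.
Finally, the integer polynomial consistent with all of this is the stated p.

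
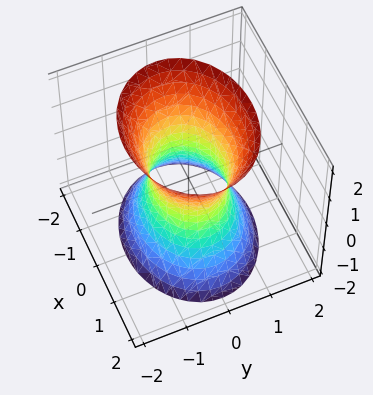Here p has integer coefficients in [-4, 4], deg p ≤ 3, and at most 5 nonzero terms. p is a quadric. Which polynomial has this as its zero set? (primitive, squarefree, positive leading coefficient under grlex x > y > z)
First, deg p = 2. One connected sheet with a waist; a quadric.
Then, symmetries: mirror symmetry z ↦ −z ⇒ only even powers of z; the y ↦ −y reflection is a symmetry, so y appears only in even powers; mirror symmetry x ↦ −x ⇒ only even powers of x.
Then, from the visible intercepts: the surface avoids every integer z-axis point in the box; the x-axis gridline crossings are at x ∈ {-1, 1}.
Finally, these observations pin down the coefficients.

2*x^2 + 3*y^2 - z^2 - 2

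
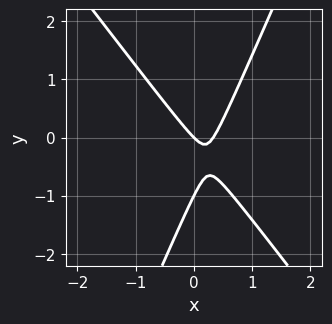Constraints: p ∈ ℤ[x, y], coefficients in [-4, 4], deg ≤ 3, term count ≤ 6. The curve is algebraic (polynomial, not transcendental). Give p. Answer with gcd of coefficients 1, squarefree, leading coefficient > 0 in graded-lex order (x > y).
3*x^2 + x*y - y^2 - x - y

(a) deg p = 2. A generic line meets the curve in up to 2 points.
(b) Reading off the gridlines: the y-axis gridline crossings are at y ∈ {-1, 0}; it meets the x-axis at x = 0 (among the integer gridlines).
(c) Together with the visible shape, these determine p as stated.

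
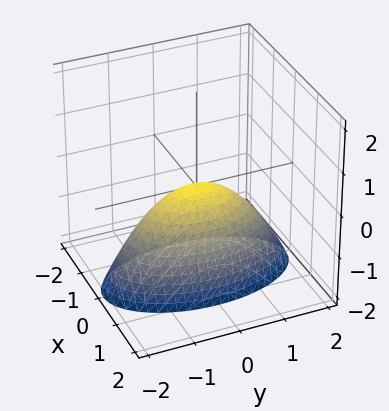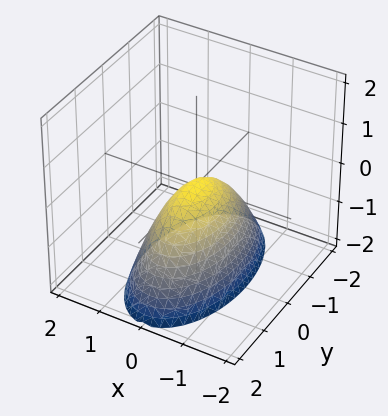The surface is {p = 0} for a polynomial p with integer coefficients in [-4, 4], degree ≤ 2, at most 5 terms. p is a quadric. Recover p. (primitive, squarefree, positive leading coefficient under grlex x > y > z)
First, the degree is 2 — a paraboloid; a quadric.
Then, symmetries: the y ↦ −y reflection is a symmetry, so y appears only in even powers; mirror symmetry x ↦ −x ⇒ only even powers of x.
Then, checking where it meets the axes: one y-axis crossing is at y = 0; one z-axis crossing is at z = 0; it crosses the x-axis at the gridline x = 0.
Finally, solving for integer coefficients yields p as stated.

3*x^2 + y^2 + 2*z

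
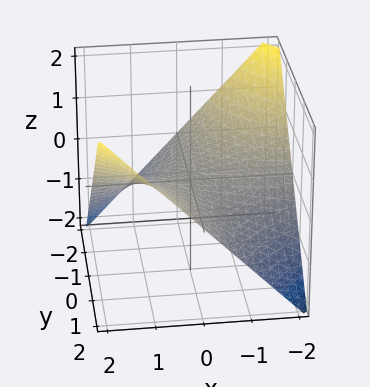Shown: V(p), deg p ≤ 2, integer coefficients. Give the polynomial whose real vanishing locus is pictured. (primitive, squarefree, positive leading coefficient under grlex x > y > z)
x*y - 2*z

1. The degree is 2 — a hyperbolic paraboloid; a quadric.
2. Observable constraints: the visible y-axis segment lies entirely on the surface; it crosses the z-axis at the gridline z = 0; every point of the x-axis in the box is on the surface.
3. Solving for integer coefficients yields p as stated.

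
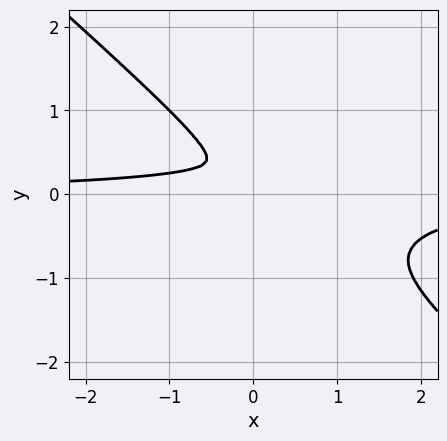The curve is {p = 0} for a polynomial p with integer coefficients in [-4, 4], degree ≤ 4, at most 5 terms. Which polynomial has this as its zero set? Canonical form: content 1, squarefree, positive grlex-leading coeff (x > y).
Degree: the shape is more complex than any degree-3 curve, so deg p = 4.
The integer polynomial consistent with all of this is the stated p.

2*x^3*y + 3*y^4 - 2*x^2*y + x^2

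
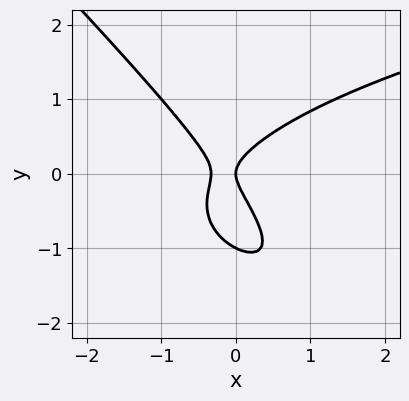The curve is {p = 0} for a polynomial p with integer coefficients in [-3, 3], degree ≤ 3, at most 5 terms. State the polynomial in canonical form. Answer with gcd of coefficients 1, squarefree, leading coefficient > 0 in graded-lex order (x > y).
The degree is 3 — a generic line meets the curve in up to 3 points.
Reading off the gridlines: it crosses the x-axis at the gridline x = 0; the y-axis gridline crossings are at y ∈ {-1, 0}.
Fitting integer coefficients to these (and the overall shape) gives p.

2*x*y^2 + 2*y^3 - 3*x^2 + 2*y^2 - x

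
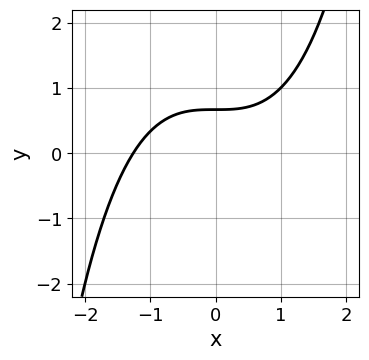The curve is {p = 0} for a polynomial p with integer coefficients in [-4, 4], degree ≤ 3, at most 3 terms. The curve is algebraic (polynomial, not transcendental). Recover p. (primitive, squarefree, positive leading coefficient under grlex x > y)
1. The degree is 3 — no degree-2 curve has this shape.
2. Solving for integer coefficients yields p as stated.

x^3 - 3*y + 2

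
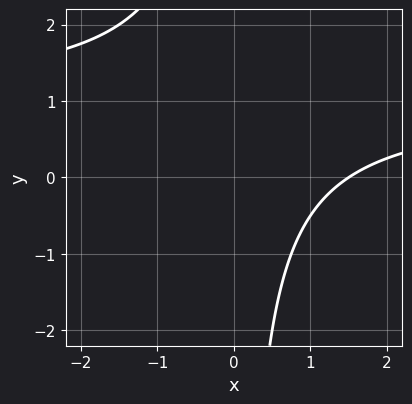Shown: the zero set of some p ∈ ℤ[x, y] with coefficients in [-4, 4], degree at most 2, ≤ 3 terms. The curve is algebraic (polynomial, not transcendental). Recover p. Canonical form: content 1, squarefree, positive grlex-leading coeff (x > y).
2*x*y - 2*x + 3

Degree: no degree-1 curve has this shape, so deg p = 2.
Observable constraints: no y-intercept at any integer in the box.
Solving for integer coefficients yields p as stated.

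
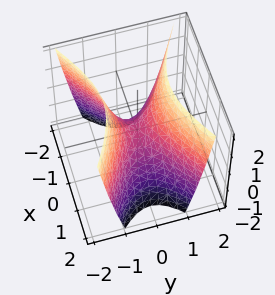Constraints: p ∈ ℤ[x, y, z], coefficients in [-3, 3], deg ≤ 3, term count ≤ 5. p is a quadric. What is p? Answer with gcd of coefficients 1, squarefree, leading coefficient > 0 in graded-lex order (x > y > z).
x^2 - 2*y^2 + z

1. deg p = 2.
2. Symmetries: it's symmetric under x → −x, forcing even powers of x; it's symmetric under y → −y, forcing even powers of y.
3. Observable constraints: it crosses the y-axis at the gridline y = 0; one z-axis crossing is at z = 0; it meets the x-axis at x = 0 (among the integer gridlines).
4. Assembling these constraints gives the stated polynomial.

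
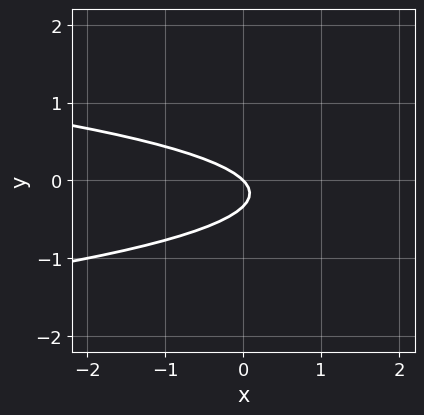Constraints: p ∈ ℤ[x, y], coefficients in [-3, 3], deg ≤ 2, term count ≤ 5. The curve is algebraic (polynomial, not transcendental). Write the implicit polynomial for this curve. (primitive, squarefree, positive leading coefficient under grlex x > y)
3*y^2 + x + y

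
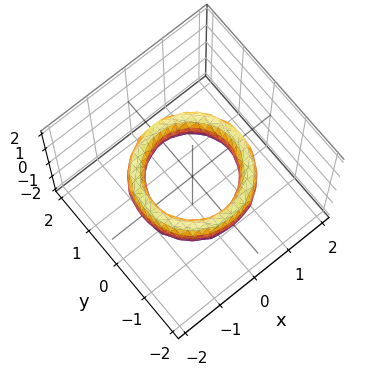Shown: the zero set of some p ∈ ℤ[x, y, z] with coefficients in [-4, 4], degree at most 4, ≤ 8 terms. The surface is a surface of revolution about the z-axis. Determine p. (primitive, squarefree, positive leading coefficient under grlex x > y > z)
x^4 + 2*x^2*y^2 + y^4 - 3*x^2 - 3*y^2 + z^2 + 2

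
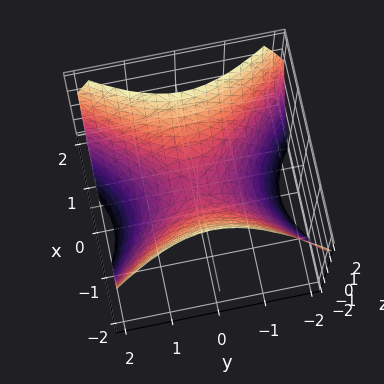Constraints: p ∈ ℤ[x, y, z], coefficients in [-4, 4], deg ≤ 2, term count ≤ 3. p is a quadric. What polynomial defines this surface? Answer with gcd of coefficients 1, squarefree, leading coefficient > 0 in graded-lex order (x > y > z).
3*x^2 - 2*y^2 - 3*z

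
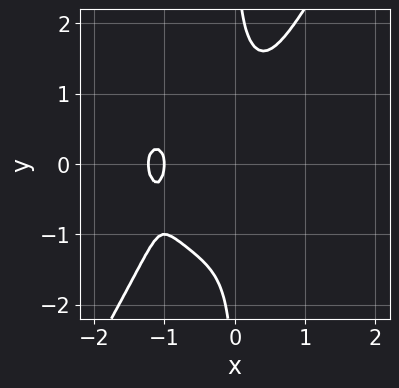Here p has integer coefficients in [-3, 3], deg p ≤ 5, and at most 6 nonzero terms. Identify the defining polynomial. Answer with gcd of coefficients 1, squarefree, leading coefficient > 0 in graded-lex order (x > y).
First, deg p = 4. A generic line meets the curve in up to 4 points.
Then, against the integer gridlines: one x-axis crossing is at x = -1; it misses every integer gridline on the y-axis.
Finally, putting this together gives p.

2*x^4 + x^2*y^2 - x*y^3 + 3*x^3 + 1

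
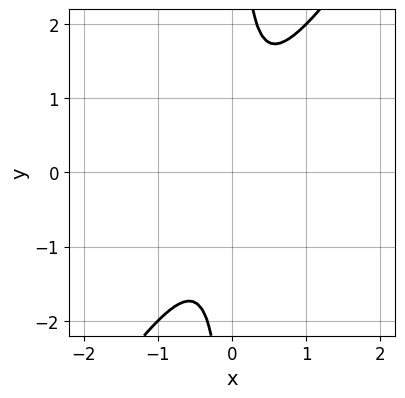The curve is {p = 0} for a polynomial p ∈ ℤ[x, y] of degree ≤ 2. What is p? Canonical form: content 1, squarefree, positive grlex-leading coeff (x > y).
(a) The degree is 2 — a generic line meets the curve in up to 2 points.
(b) From the visible intercepts: the curve avoids every integer y-axis point in the box; no x-intercept at any integer in the box.
(c) Putting this together gives p.

3*x^2 - 2*x*y + 1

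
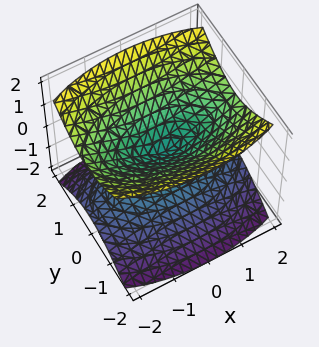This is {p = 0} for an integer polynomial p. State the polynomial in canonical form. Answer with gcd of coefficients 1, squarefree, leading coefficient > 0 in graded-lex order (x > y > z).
x^2 + 3*y^2 - 3*z^2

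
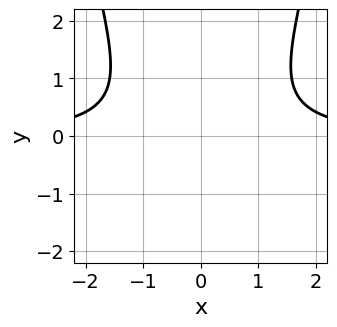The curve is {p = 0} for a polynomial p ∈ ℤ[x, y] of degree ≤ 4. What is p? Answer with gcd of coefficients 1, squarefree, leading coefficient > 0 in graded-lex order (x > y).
Degree: the shape is more complex than any degree-2 curve, so deg p = 3.
Symmetries: mirror symmetry x ↦ −x ⇒ only even powers of x.
Checking where it meets the axes: it misses every integer gridline on the y-axis; it misses every integer gridline on the x-axis.
Solving for integer coefficients yields p as stated.

2*x^2*y - 2*y^2 - 3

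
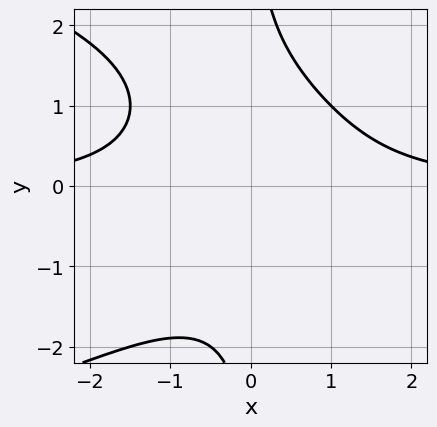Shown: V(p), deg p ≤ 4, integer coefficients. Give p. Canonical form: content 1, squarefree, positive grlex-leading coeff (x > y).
x*y^3 + 2*x^2*y - 3

First, the degree is 4 — no degree-3 curve has this shape.
Next, checking where it meets the axes: the curve avoids every integer x-axis point in the box; no y-intercept at any integer in the box.
Finally, fitting integer coefficients to these (and the overall shape) gives p.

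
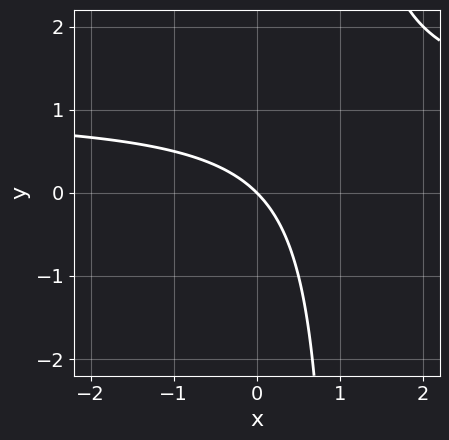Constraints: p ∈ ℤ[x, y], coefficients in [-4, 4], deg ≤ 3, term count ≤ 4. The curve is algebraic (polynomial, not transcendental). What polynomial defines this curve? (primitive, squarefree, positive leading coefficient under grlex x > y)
x*y - x - y

First, the degree is 2 — a generic line meets the curve in up to 2 points.
Next, from the visible intercepts: it crosses the x-axis at the gridline x = 0; it crosses the y-axis at the gridline y = 0.
Finally, solving for integer coefficients yields p as stated.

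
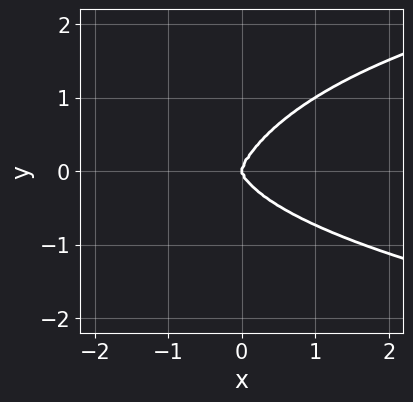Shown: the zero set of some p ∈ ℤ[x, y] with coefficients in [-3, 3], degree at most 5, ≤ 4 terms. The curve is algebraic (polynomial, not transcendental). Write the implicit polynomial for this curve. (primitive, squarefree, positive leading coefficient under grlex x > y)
3*x^2*y^2 - 2*x*y^3 + 2*y^4 - 3*x^3

First, degree: no degree-3 curve has this shape, so deg p = 4.
Next, against the integer gridlines: it crosses the x-axis at the gridline x = 0; one y-axis crossing is at y = 0.
Finally, together with the visible shape, these determine p as stated.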